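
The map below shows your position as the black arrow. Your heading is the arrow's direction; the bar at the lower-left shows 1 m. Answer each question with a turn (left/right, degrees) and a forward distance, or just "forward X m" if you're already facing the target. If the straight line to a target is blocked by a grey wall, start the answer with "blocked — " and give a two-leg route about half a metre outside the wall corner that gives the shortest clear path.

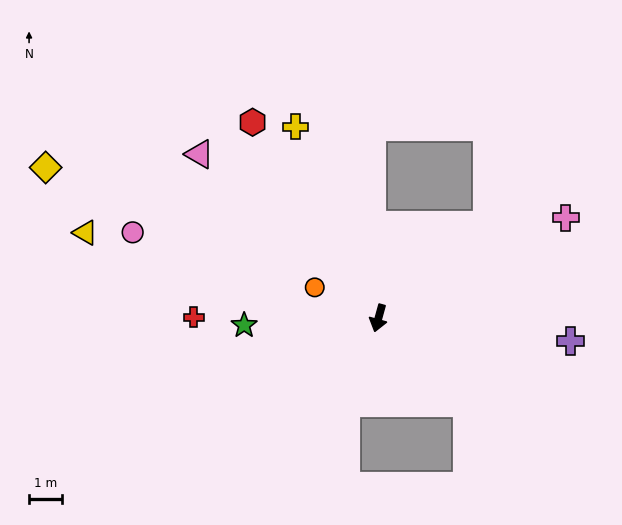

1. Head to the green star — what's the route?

turn right 72°, forward 4.1 m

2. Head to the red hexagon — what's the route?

turn right 132°, forward 7.2 m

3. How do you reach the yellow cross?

turn right 141°, forward 6.4 m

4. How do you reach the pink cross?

turn left 134°, forward 6.5 m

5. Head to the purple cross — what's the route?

turn left 99°, forward 5.9 m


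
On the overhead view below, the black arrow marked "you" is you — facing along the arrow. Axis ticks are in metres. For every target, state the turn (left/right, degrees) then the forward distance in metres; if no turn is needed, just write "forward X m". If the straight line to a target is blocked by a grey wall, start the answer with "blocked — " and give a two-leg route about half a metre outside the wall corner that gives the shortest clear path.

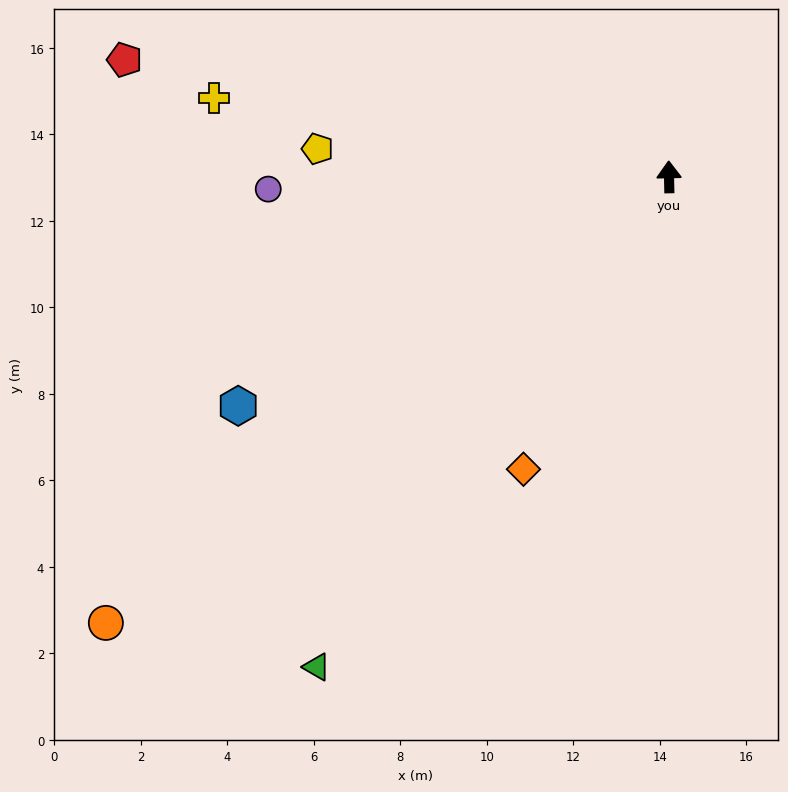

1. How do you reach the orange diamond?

turn left 152°, forward 7.6 m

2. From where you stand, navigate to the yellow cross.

turn left 79°, forward 10.7 m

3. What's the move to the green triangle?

turn left 143°, forward 14.0 m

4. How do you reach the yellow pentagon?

turn left 84°, forward 8.2 m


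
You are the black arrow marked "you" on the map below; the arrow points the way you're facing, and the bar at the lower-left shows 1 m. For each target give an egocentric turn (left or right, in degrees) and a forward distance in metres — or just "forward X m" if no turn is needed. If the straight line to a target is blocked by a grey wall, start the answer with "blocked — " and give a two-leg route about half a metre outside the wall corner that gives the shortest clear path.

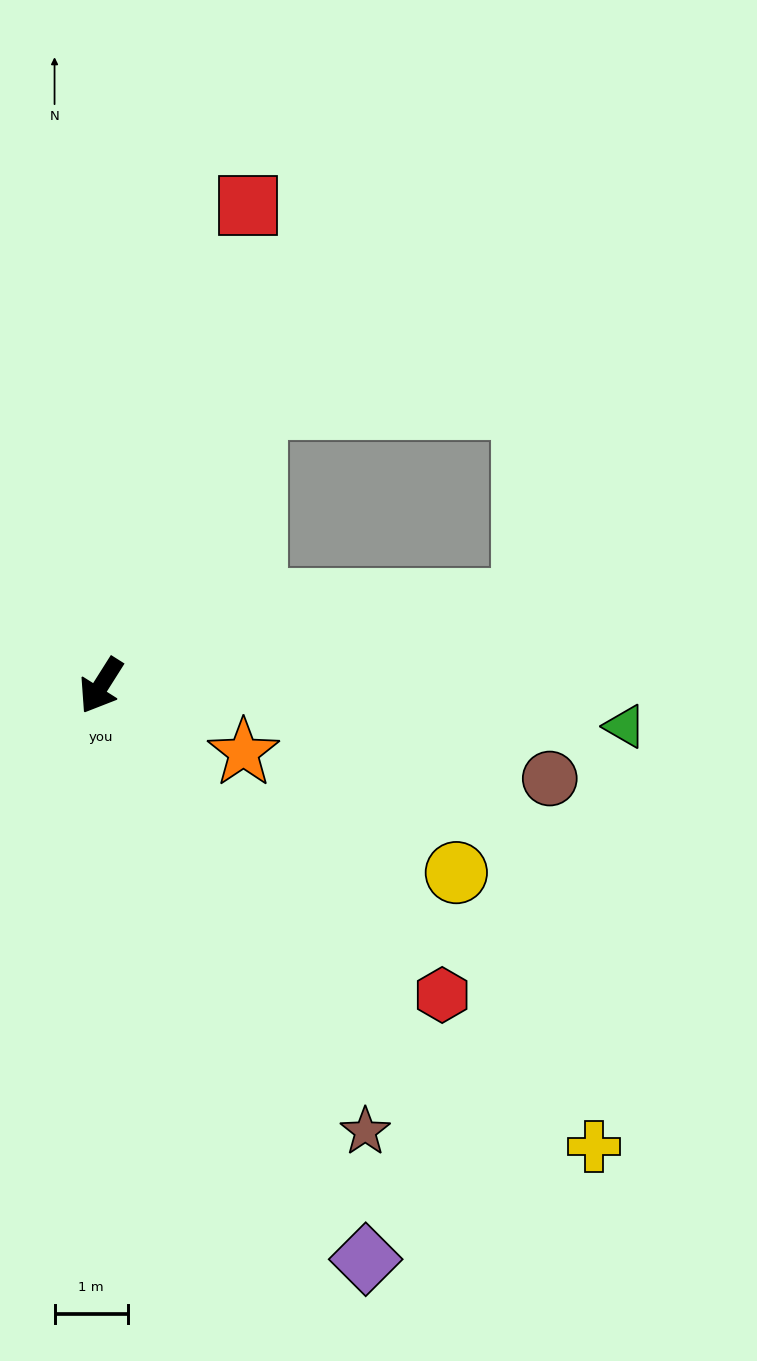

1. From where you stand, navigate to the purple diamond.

turn left 57°, forward 8.6 m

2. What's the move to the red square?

turn right 165°, forward 6.9 m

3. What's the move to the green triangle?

turn left 118°, forward 7.2 m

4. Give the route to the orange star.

turn left 97°, forward 2.1 m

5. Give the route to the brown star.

turn left 63°, forward 7.1 m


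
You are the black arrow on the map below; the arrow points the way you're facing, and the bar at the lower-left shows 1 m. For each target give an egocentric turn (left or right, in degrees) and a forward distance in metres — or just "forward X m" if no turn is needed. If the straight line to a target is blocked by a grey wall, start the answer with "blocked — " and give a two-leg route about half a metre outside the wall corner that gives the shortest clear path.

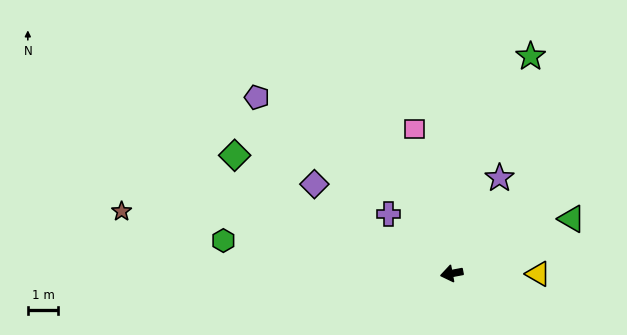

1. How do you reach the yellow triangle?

turn left 169°, forward 2.8 m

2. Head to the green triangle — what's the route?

turn right 166°, forward 4.3 m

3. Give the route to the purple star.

turn right 127°, forward 3.5 m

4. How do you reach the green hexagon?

turn right 19°, forward 7.5 m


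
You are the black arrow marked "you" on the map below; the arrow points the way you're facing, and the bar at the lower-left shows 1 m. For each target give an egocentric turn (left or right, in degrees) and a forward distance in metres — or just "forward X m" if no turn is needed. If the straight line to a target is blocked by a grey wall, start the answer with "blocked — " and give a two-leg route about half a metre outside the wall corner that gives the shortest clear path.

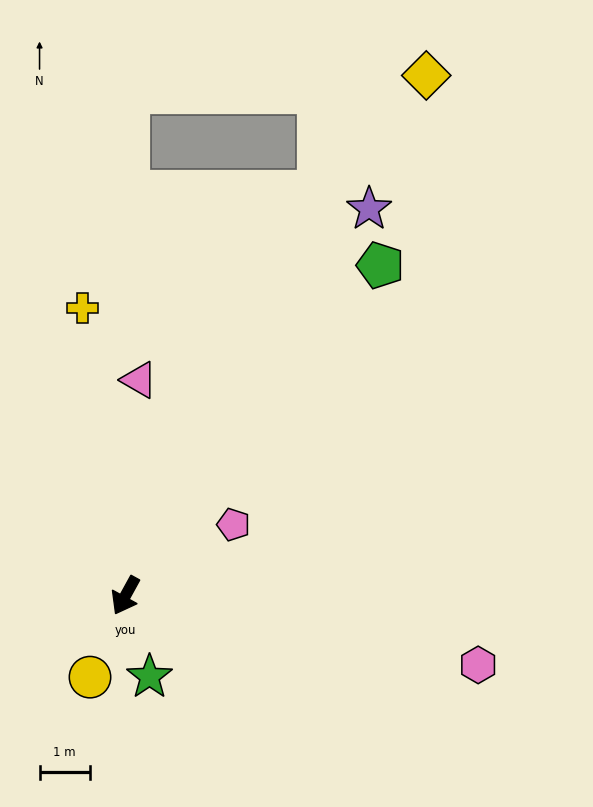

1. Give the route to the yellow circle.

turn left 5°, forward 1.8 m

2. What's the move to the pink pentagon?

turn left 152°, forward 2.6 m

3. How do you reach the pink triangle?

turn right 155°, forward 4.3 m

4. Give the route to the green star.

turn left 45°, forward 1.7 m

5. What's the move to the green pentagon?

turn left 171°, forward 8.3 m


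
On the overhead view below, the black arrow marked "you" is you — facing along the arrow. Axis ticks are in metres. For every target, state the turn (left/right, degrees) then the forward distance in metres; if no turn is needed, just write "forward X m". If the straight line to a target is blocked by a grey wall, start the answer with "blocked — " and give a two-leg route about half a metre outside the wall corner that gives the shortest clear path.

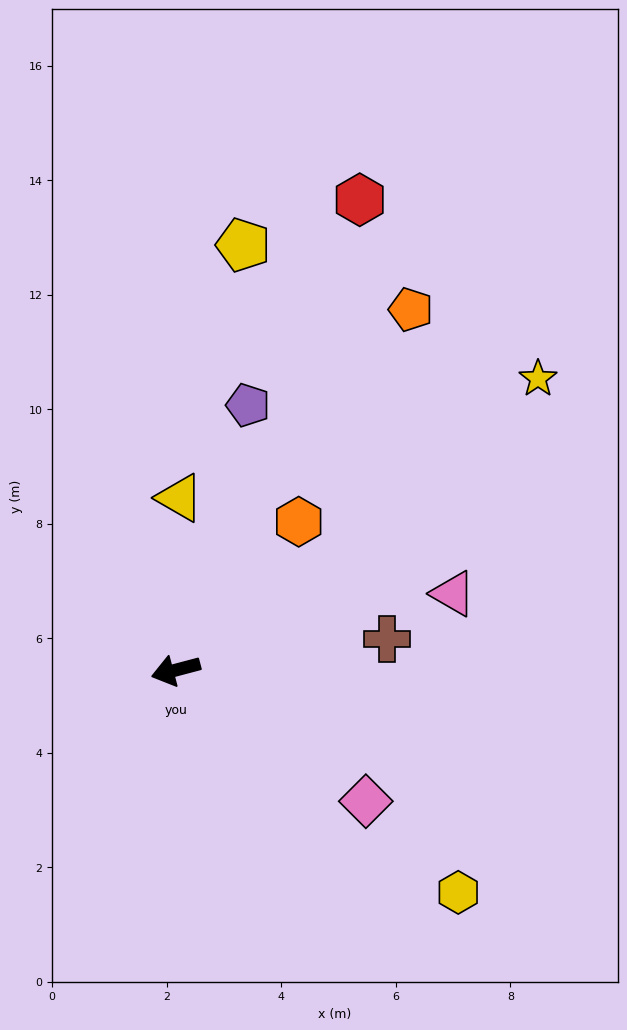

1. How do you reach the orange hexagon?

turn right 144°, forward 3.4 m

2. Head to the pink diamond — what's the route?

turn left 131°, forward 4.0 m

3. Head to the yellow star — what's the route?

turn right 156°, forward 8.1 m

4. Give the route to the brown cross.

turn left 174°, forward 3.7 m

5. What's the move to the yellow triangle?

turn right 106°, forward 3.0 m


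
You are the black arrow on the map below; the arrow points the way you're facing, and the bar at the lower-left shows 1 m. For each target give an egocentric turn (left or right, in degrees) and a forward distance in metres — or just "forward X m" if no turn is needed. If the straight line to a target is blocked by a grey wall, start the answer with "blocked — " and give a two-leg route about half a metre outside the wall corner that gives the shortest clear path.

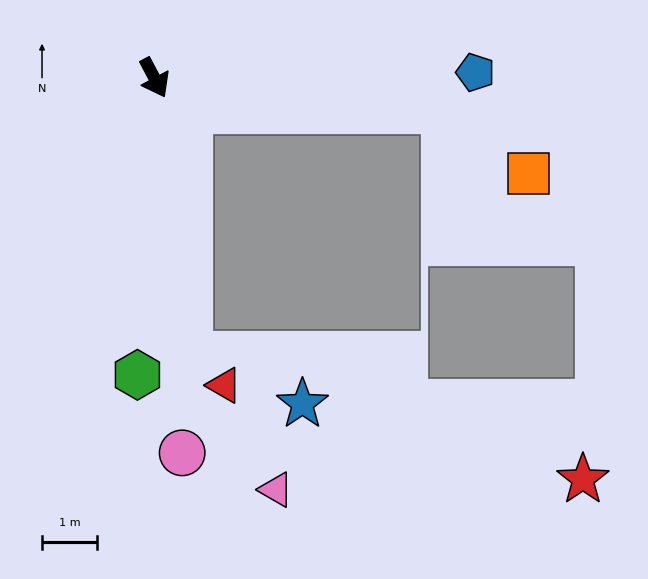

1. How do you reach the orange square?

blocked — turn left 56°, forward 5.3 m, then turn right 31°, forward 1.9 m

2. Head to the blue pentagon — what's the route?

turn left 63°, forward 5.8 m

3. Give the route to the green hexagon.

turn right 31°, forward 5.4 m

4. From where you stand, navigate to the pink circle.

turn right 24°, forward 6.8 m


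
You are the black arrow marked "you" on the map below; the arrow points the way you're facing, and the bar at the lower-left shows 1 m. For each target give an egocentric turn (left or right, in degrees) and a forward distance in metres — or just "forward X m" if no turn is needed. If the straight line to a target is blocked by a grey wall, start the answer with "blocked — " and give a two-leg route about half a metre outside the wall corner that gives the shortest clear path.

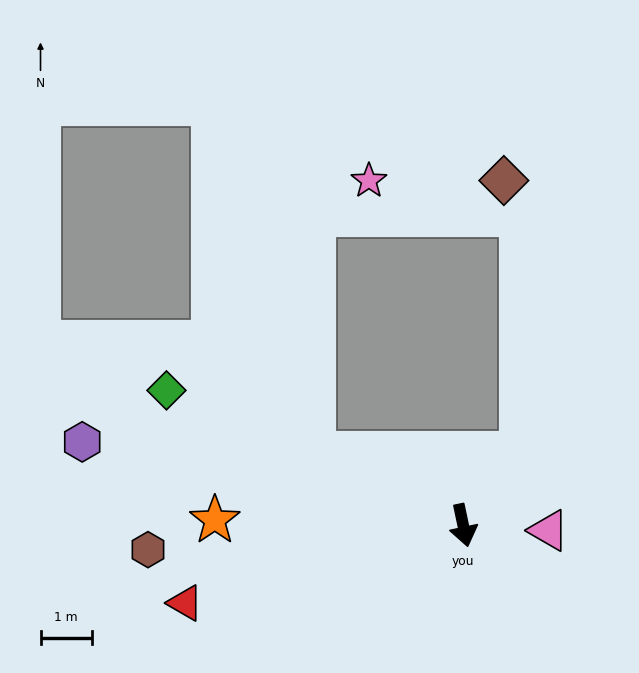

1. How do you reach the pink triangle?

turn left 75°, forward 1.7 m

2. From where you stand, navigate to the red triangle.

turn right 86°, forward 5.6 m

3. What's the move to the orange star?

turn right 103°, forward 4.8 m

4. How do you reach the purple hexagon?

turn right 114°, forward 7.6 m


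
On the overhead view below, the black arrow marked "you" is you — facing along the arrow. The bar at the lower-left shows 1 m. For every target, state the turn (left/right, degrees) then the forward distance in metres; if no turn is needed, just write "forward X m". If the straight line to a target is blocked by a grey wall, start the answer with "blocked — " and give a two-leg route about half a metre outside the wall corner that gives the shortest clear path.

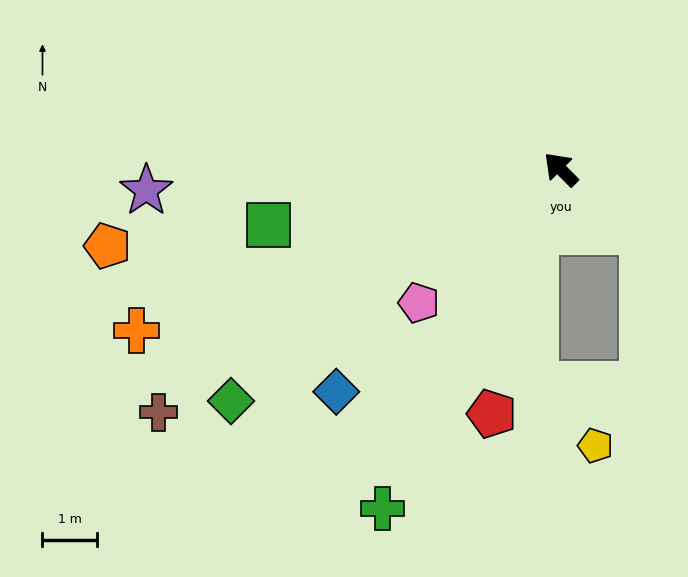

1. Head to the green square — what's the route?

turn left 56°, forward 5.5 m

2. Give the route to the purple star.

turn left 48°, forward 7.6 m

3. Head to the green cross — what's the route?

turn left 108°, forward 7.1 m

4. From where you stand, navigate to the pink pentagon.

turn left 89°, forward 3.6 m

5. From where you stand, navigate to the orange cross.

turn left 66°, forward 8.4 m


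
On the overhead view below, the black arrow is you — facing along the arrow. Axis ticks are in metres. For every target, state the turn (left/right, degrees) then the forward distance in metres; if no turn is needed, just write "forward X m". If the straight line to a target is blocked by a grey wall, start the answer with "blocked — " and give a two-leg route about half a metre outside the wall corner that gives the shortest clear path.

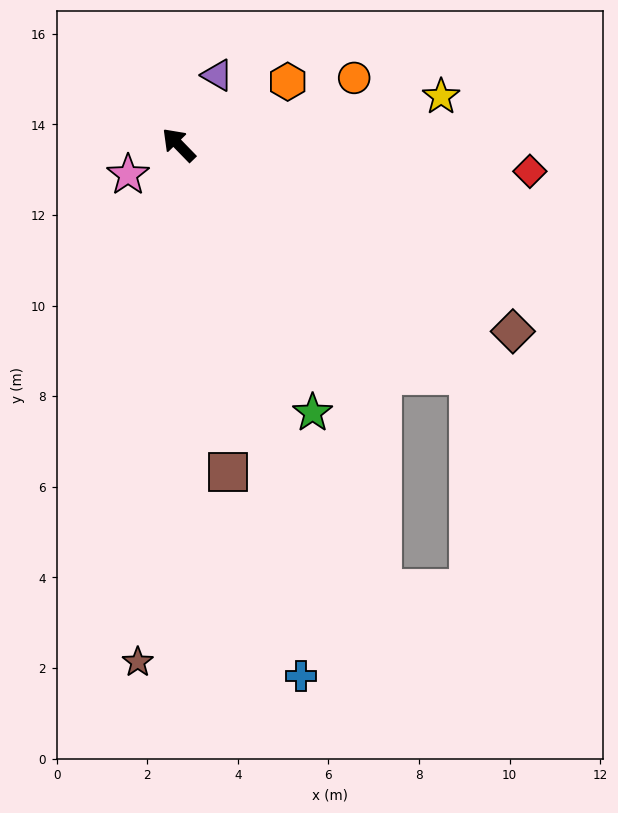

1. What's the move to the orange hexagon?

turn right 104°, forward 2.8 m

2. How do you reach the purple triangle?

turn right 73°, forward 1.8 m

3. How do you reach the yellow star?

turn right 124°, forward 5.9 m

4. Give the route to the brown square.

turn left 144°, forward 7.3 m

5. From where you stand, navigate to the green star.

turn left 162°, forward 6.6 m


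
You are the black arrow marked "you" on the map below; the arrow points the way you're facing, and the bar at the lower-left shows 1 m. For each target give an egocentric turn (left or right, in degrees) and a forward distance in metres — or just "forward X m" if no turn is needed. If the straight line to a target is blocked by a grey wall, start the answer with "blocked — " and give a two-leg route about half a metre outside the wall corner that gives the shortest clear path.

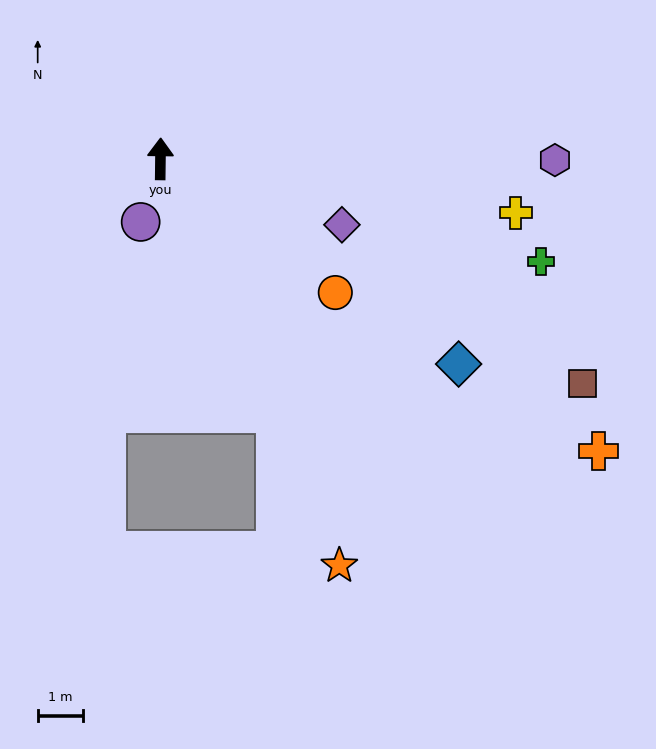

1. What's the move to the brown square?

turn right 117°, forward 10.4 m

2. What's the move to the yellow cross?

turn right 98°, forward 7.8 m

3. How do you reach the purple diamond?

turn right 109°, forward 4.2 m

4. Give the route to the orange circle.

turn right 127°, forward 4.8 m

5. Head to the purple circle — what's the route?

turn left 163°, forward 1.4 m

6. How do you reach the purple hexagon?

turn right 89°, forward 8.6 m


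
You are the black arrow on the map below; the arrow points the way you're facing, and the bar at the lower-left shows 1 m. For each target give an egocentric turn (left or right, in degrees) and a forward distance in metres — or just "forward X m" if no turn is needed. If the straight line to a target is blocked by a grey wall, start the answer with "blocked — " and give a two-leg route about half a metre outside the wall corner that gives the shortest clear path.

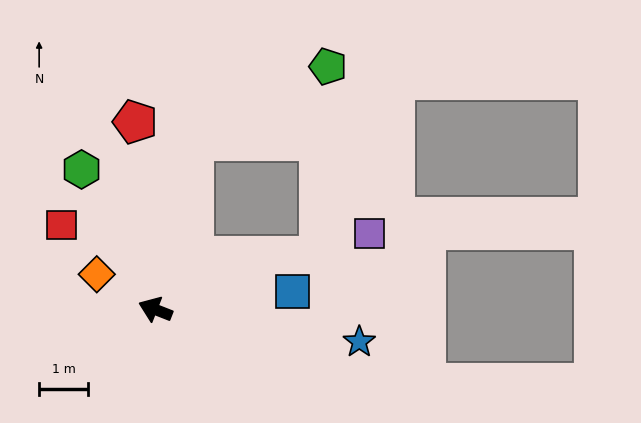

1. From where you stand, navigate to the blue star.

turn right 168°, forward 4.2 m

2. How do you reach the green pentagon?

blocked — turn right 81°, forward 3.6 m, then turn right 49°, forward 3.1 m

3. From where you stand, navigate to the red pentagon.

turn right 62°, forward 3.9 m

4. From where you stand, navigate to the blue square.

turn right 151°, forward 2.8 m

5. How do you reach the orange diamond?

turn right 10°, forward 1.4 m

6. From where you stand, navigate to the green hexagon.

turn right 41°, forward 3.2 m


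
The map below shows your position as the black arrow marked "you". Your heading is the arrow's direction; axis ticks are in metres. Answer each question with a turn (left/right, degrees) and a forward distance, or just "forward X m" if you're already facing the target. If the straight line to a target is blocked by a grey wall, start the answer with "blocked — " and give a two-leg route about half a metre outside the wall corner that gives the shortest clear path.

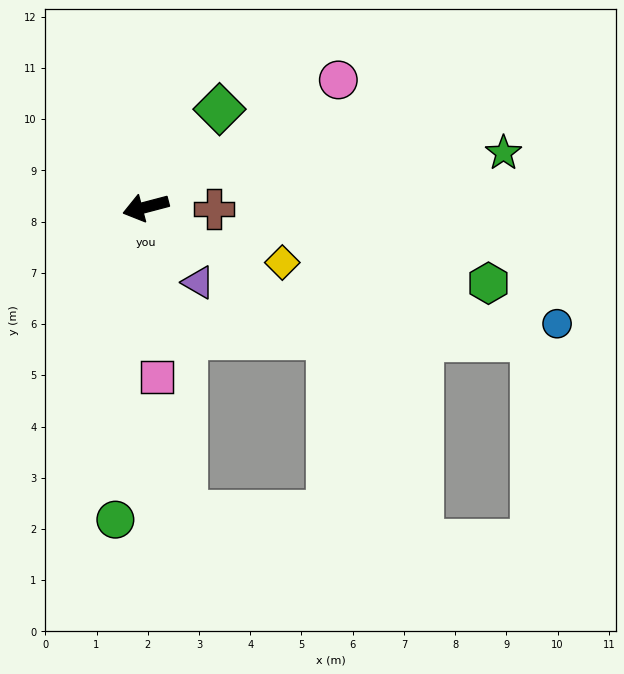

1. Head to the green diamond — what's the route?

turn right 142°, forward 2.4 m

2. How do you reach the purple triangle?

turn left 110°, forward 1.8 m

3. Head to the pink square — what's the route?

turn left 79°, forward 3.3 m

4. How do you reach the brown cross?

turn left 164°, forward 1.3 m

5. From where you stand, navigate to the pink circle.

turn right 161°, forward 4.5 m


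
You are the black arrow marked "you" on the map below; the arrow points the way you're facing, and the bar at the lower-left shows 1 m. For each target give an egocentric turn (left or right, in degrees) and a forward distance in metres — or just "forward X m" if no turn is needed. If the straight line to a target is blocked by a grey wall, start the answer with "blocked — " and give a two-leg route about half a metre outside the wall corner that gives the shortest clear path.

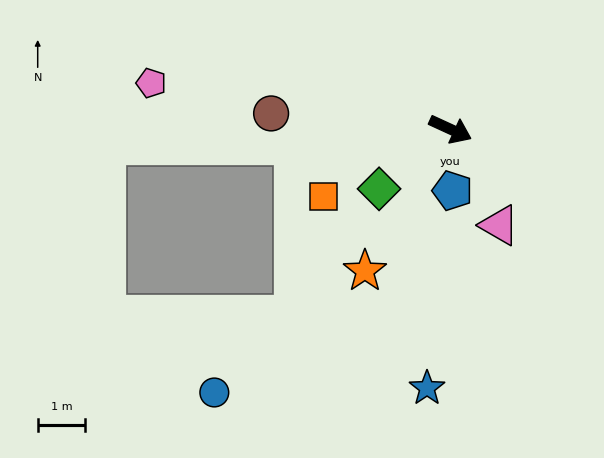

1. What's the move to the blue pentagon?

turn right 63°, forward 1.3 m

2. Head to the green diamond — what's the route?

turn right 115°, forward 1.9 m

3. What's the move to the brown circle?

turn right 160°, forward 3.8 m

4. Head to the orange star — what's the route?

turn right 96°, forward 3.5 m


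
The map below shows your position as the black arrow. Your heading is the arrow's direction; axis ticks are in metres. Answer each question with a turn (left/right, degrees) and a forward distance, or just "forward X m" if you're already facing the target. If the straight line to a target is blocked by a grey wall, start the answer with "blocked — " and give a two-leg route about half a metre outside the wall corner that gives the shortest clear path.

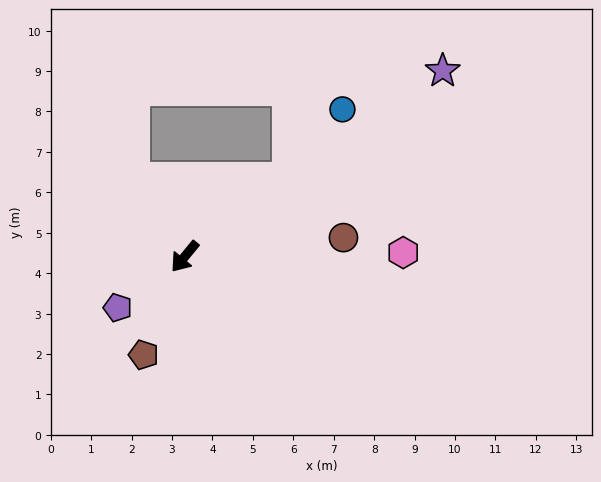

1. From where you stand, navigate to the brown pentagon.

turn left 17°, forward 2.6 m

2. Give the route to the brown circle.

turn left 136°, forward 4.0 m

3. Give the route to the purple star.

turn left 165°, forward 7.9 m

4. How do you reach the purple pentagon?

turn right 13°, forward 2.1 m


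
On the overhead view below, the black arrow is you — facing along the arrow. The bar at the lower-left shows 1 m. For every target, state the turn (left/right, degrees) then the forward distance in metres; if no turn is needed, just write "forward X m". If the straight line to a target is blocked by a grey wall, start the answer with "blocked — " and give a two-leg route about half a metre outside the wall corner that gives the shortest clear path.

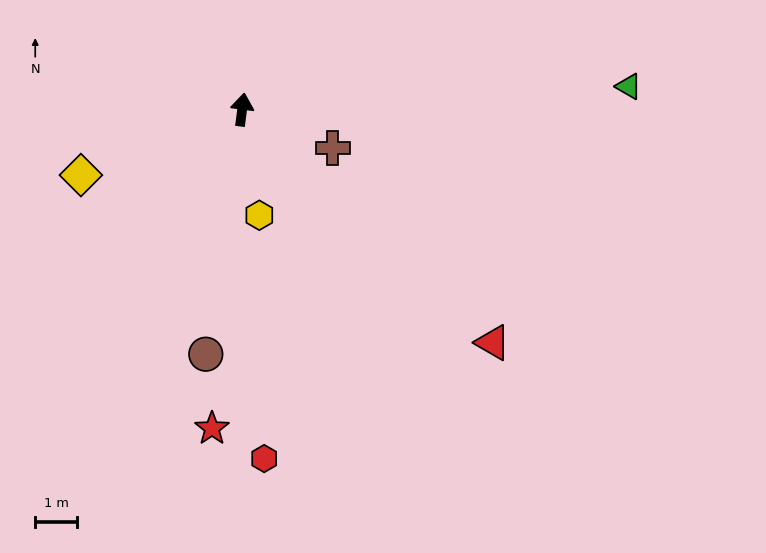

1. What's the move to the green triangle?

turn right 79°, forward 9.3 m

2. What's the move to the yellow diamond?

turn left 120°, forward 4.2 m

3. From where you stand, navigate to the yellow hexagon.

turn right 163°, forward 2.6 m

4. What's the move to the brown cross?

turn right 106°, forward 2.4 m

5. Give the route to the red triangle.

turn right 126°, forward 8.2 m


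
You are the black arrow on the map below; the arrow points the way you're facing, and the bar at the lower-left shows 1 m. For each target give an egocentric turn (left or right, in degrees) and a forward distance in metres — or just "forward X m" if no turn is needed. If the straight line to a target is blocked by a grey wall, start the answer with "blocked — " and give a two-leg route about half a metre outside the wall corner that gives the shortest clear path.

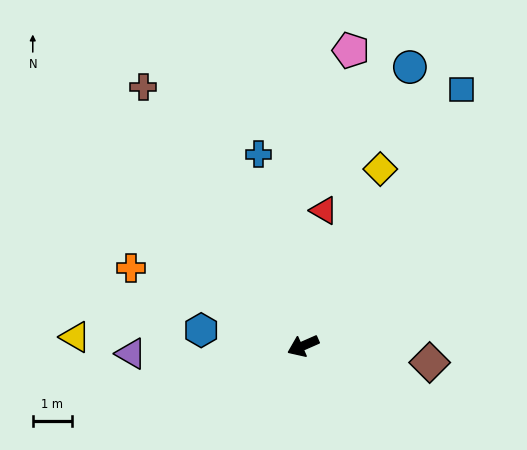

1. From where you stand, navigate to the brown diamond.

turn left 149°, forward 3.3 m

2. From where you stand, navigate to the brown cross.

turn right 82°, forward 7.8 m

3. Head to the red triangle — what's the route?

turn right 122°, forward 3.5 m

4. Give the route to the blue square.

turn right 145°, forward 7.7 m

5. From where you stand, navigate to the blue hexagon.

turn right 33°, forward 2.6 m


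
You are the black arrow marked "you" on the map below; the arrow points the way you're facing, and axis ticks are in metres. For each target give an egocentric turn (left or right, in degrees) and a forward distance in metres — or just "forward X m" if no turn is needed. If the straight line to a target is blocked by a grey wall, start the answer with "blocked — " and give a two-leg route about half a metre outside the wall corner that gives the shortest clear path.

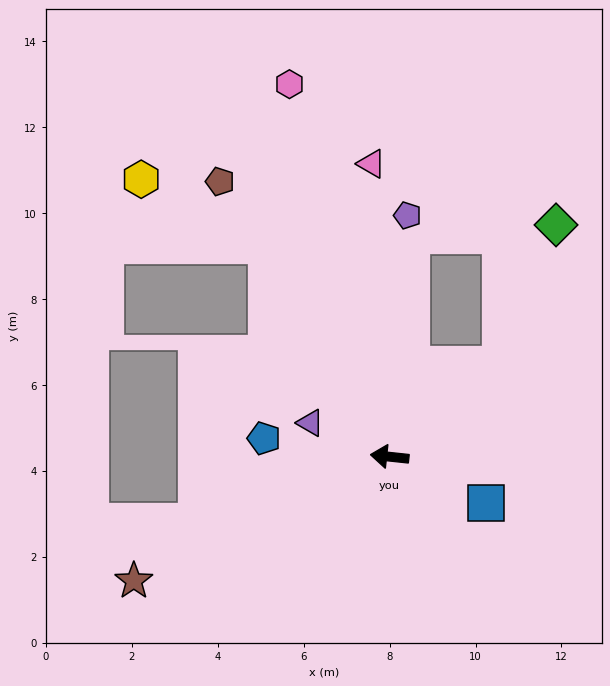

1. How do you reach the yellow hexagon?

blocked — turn right 54°, forward 5.7 m, then turn left 32°, forward 3.3 m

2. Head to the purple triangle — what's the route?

turn right 17°, forward 2.0 m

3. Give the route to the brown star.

turn left 32°, forward 6.6 m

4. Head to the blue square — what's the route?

turn left 160°, forward 2.5 m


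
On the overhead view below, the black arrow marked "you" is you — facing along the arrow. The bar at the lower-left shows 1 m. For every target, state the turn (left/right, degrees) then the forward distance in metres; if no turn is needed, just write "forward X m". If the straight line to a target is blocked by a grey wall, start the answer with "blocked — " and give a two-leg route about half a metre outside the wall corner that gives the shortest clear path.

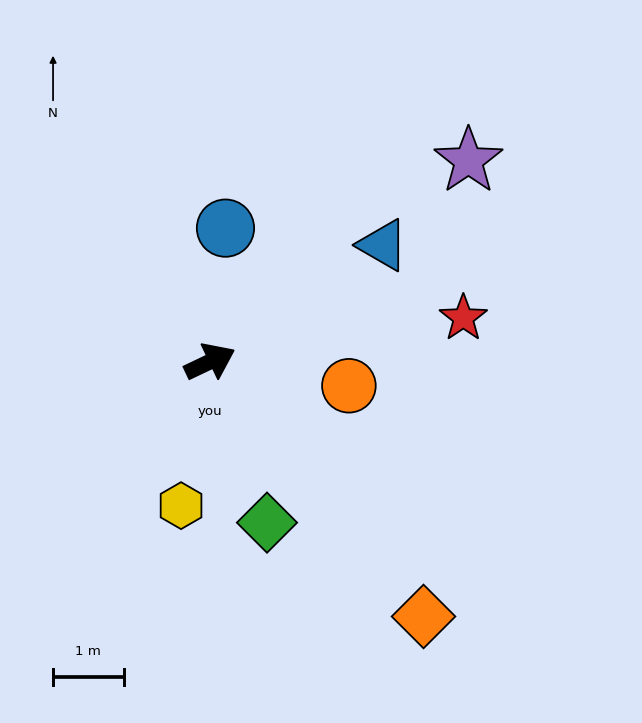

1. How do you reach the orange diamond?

turn right 75°, forward 4.7 m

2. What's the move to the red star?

turn right 16°, forward 3.6 m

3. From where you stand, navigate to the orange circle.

turn right 35°, forward 2.0 m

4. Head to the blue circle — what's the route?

turn left 58°, forward 1.9 m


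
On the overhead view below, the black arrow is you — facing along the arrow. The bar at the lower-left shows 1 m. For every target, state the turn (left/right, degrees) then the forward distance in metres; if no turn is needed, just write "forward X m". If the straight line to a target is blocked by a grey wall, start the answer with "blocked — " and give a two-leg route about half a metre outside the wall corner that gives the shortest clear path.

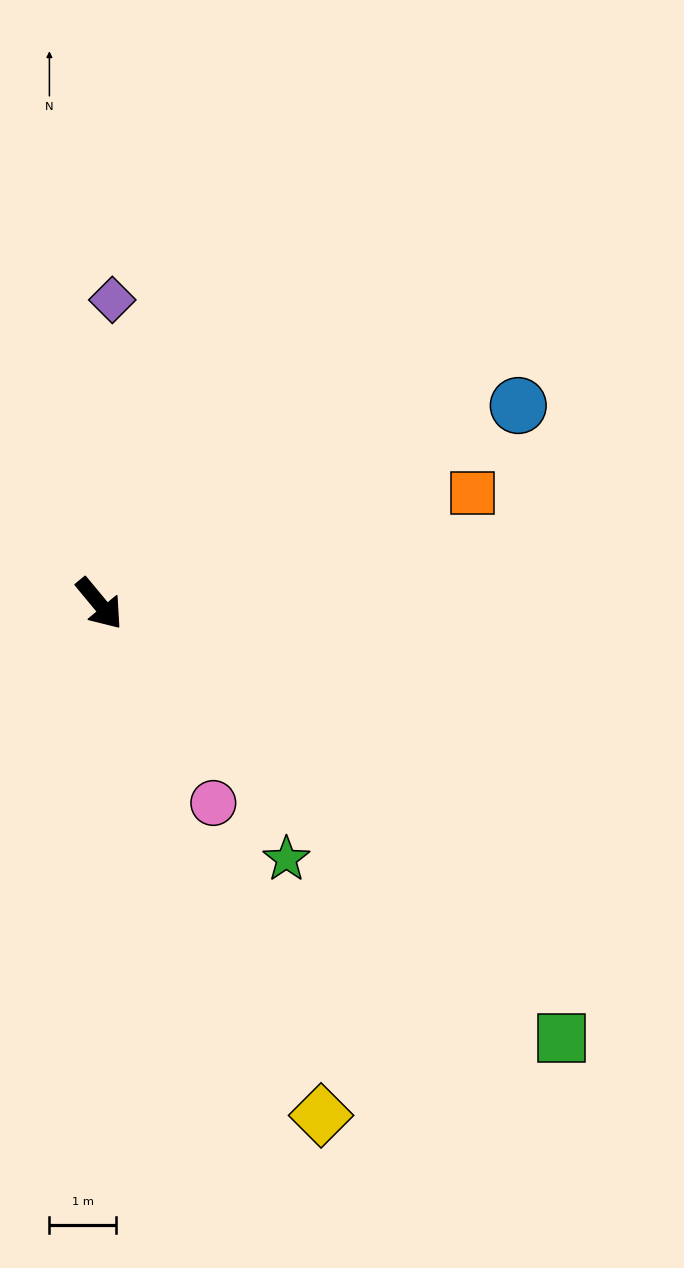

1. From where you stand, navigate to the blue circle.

turn left 76°, forward 6.9 m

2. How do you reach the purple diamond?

turn left 138°, forward 4.5 m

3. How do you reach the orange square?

turn left 67°, forward 5.8 m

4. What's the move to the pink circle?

turn right 10°, forward 3.4 m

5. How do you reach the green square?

turn left 7°, forward 9.5 m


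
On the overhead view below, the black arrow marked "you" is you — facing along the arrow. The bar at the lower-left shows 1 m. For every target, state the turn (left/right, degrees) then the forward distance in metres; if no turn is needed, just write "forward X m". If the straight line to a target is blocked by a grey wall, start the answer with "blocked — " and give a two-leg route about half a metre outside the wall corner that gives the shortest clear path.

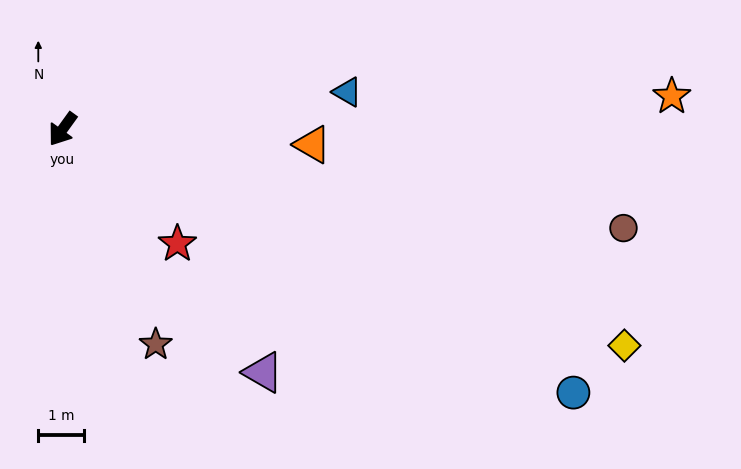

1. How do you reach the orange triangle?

turn left 122°, forward 5.5 m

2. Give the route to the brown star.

turn left 59°, forward 5.1 m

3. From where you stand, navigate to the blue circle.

turn left 99°, forward 12.6 m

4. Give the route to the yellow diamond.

turn left 105°, forward 13.2 m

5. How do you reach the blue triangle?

turn left 133°, forward 6.3 m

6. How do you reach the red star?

turn left 81°, forward 3.6 m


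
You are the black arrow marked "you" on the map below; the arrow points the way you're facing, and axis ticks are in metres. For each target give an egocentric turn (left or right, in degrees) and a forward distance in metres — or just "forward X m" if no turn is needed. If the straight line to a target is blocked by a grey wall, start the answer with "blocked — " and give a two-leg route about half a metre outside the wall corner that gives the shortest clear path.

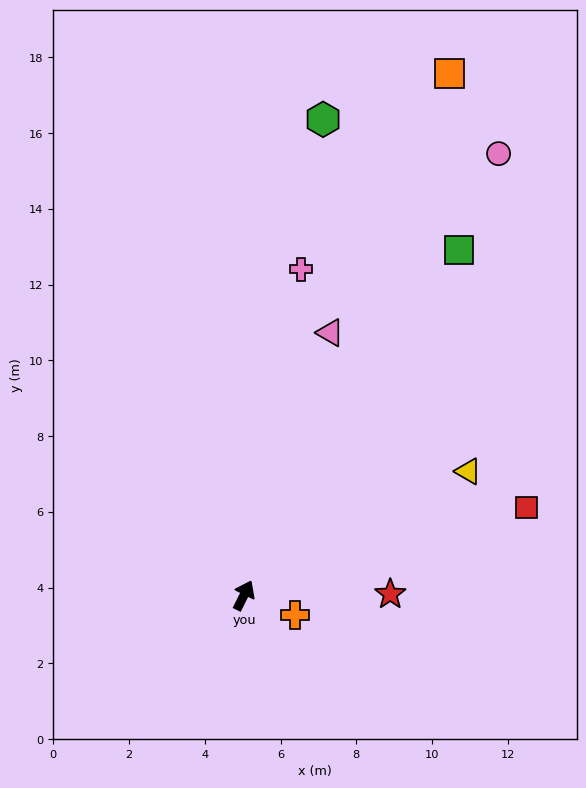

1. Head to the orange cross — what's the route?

turn right 85°, forward 1.4 m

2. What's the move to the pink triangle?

turn left 8°, forward 7.3 m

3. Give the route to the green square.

turn right 5°, forward 10.7 m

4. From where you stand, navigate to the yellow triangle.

turn right 35°, forward 6.8 m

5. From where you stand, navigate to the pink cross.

turn left 17°, forward 8.7 m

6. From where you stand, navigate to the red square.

turn right 46°, forward 7.8 m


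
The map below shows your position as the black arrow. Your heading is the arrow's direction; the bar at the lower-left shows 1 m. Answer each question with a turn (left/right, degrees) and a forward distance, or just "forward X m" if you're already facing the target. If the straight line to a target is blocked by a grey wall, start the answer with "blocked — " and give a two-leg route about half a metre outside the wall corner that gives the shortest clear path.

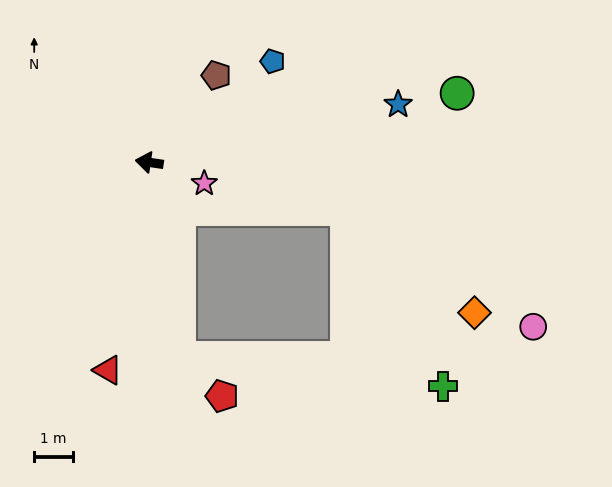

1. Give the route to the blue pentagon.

turn right 132°, forward 4.1 m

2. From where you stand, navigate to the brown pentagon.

turn right 119°, forward 2.8 m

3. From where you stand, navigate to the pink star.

turn left 167°, forward 1.5 m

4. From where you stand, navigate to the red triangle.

turn left 87°, forward 5.5 m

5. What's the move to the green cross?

blocked — turn left 107°, forward 5.1 m, then turn left 75°, forward 6.8 m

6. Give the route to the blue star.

turn right 159°, forward 6.6 m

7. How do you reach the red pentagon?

blocked — turn left 107°, forward 5.1 m, then turn left 39°, forward 1.5 m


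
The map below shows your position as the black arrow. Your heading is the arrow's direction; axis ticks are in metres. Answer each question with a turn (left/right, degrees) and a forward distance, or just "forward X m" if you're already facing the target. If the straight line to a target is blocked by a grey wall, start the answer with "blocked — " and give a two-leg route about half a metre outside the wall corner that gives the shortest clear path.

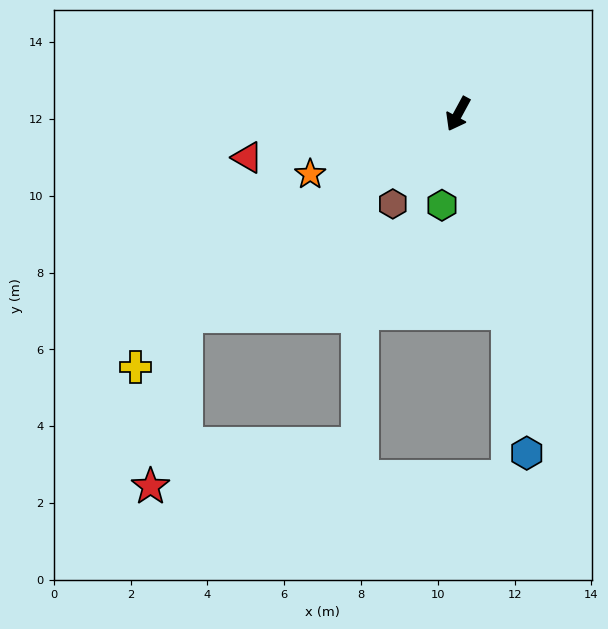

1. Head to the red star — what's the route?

blocked — turn right 25°, forward 8.8 m, then turn left 42°, forward 4.5 m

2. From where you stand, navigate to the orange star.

turn right 39°, forward 4.2 m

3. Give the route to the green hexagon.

turn left 18°, forward 2.4 m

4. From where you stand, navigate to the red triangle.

turn right 50°, forward 5.6 m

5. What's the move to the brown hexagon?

turn right 7°, forward 2.9 m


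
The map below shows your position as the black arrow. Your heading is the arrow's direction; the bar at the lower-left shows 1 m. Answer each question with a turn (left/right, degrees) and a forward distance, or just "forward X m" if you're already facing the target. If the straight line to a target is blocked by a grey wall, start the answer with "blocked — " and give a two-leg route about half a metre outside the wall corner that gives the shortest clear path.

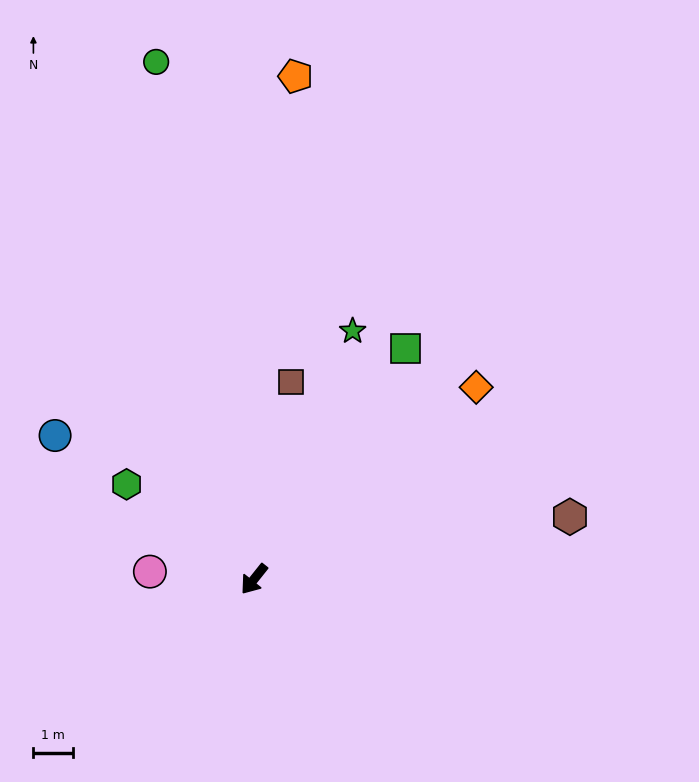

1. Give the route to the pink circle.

turn right 56°, forward 2.7 m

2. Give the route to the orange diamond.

turn left 169°, forward 7.5 m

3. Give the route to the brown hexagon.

turn left 140°, forward 8.2 m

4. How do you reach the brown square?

turn right 152°, forward 5.1 m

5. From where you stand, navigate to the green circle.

turn right 131°, forward 13.4 m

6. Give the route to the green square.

turn right 175°, forward 7.0 m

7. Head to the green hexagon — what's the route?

turn right 88°, forward 4.1 m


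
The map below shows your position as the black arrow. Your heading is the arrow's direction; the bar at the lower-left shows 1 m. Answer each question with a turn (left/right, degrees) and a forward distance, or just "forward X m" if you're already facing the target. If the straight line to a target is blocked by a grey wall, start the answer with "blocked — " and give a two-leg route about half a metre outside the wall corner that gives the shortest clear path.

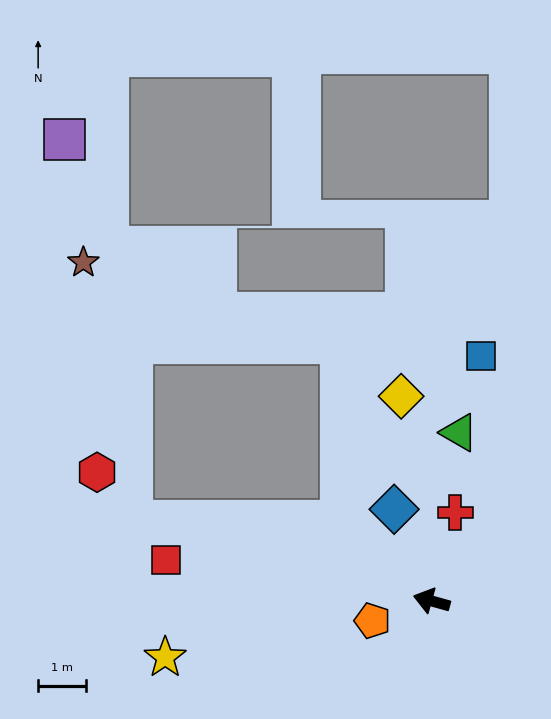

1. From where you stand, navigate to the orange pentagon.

turn left 34°, forward 1.3 m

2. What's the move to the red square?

turn left 7°, forward 5.6 m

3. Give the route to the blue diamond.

turn right 52°, forward 2.1 m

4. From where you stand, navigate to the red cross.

turn right 89°, forward 1.9 m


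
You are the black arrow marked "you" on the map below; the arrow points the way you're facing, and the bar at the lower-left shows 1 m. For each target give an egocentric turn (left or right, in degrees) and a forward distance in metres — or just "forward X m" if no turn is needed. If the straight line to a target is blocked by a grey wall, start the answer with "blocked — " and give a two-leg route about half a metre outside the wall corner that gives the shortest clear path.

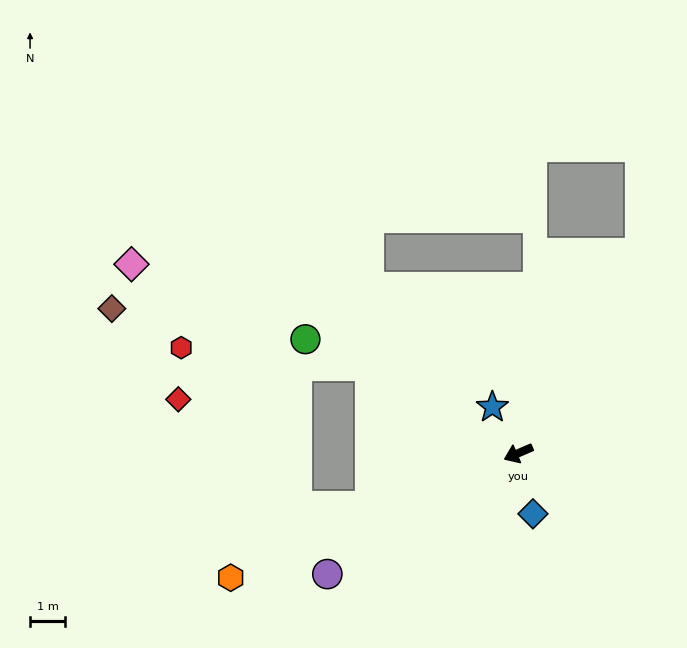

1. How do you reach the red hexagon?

blocked — turn right 54°, forward 4.9 m, then turn left 25°, forward 5.4 m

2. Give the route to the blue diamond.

turn left 80°, forward 1.8 m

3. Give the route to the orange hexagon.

forward 9.0 m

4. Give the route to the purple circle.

turn left 9°, forward 6.5 m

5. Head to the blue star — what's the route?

turn right 84°, forward 1.5 m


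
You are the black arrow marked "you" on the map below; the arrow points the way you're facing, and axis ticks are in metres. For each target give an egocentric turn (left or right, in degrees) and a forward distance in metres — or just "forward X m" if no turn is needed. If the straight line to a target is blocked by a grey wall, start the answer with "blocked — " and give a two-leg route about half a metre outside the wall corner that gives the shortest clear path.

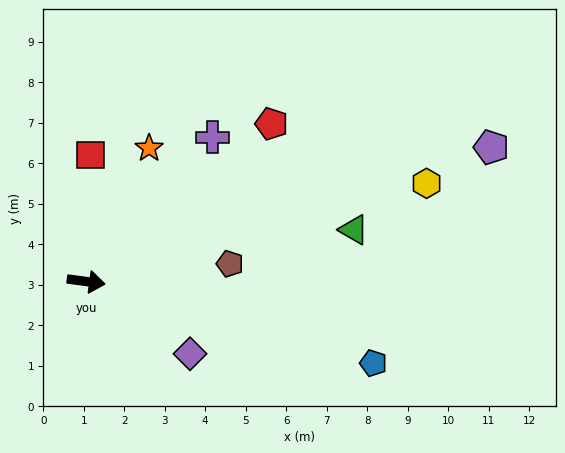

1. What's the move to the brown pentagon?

turn left 15°, forward 3.6 m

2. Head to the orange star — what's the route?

turn left 72°, forward 3.6 m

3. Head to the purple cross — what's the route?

turn left 56°, forward 4.7 m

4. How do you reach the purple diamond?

turn right 27°, forward 3.1 m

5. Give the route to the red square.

turn left 96°, forward 3.1 m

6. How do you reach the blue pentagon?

turn right 8°, forward 7.4 m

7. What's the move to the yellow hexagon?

turn left 24°, forward 8.7 m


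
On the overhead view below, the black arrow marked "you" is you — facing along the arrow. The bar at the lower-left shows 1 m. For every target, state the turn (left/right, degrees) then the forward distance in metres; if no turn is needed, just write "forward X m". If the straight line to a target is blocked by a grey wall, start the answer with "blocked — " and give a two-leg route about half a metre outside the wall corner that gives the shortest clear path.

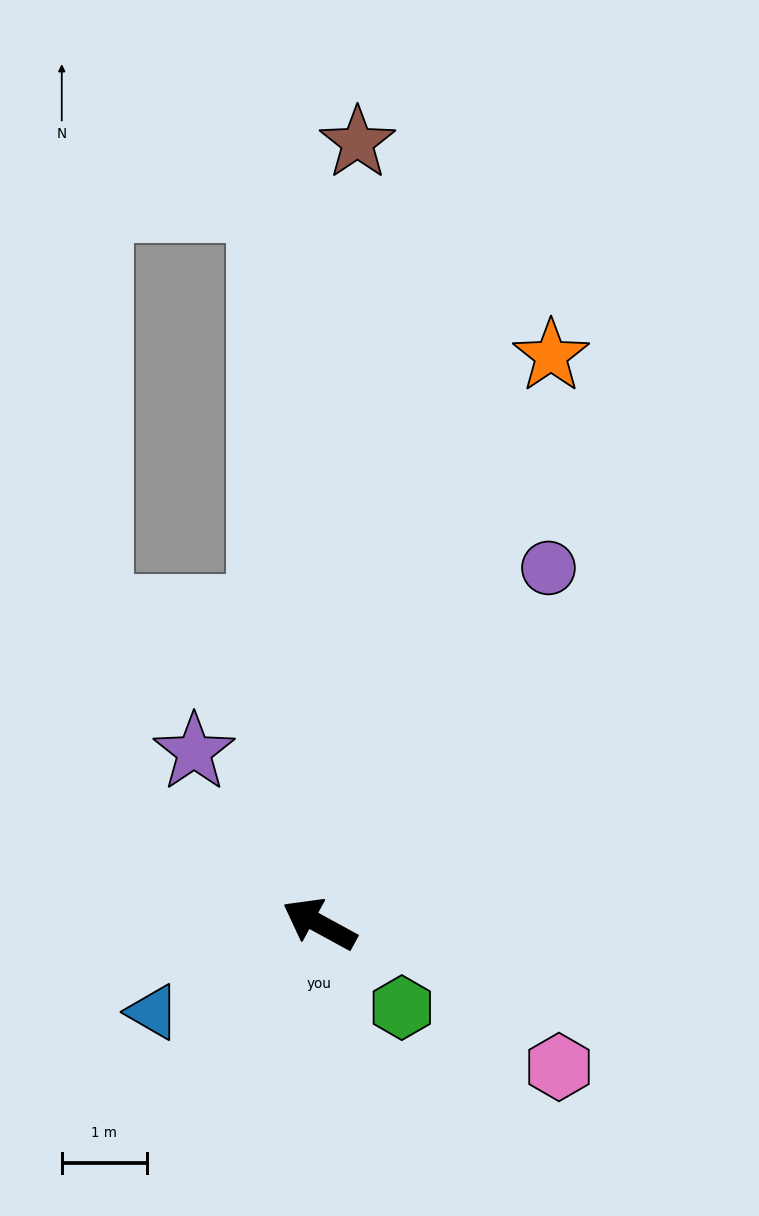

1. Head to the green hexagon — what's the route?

turn left 163°, forward 1.4 m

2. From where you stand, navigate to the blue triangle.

turn left 57°, forward 2.2 m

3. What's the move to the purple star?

turn right 25°, forward 2.5 m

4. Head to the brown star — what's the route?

turn right 64°, forward 9.2 m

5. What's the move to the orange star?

turn right 84°, forward 7.2 m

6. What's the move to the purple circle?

turn right 94°, forward 5.0 m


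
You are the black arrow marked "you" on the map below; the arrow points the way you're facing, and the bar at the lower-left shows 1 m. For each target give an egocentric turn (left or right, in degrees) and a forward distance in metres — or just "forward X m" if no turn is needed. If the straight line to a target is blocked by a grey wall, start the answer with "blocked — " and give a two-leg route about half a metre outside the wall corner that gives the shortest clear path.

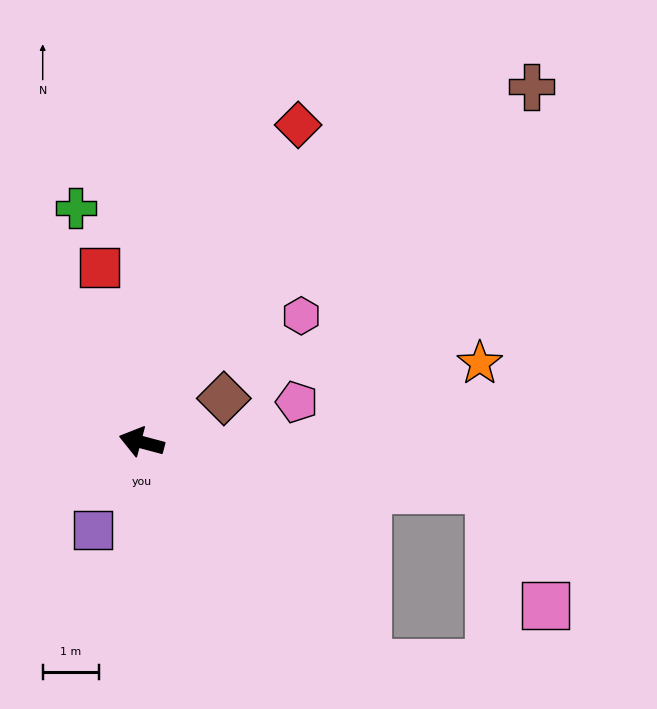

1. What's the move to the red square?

turn right 61°, forward 3.2 m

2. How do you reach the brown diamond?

turn right 137°, forward 1.7 m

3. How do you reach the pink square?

blocked — turn right 173°, forward 6.2 m, then turn right 56°, forward 2.3 m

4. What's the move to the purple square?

turn left 76°, forward 1.8 m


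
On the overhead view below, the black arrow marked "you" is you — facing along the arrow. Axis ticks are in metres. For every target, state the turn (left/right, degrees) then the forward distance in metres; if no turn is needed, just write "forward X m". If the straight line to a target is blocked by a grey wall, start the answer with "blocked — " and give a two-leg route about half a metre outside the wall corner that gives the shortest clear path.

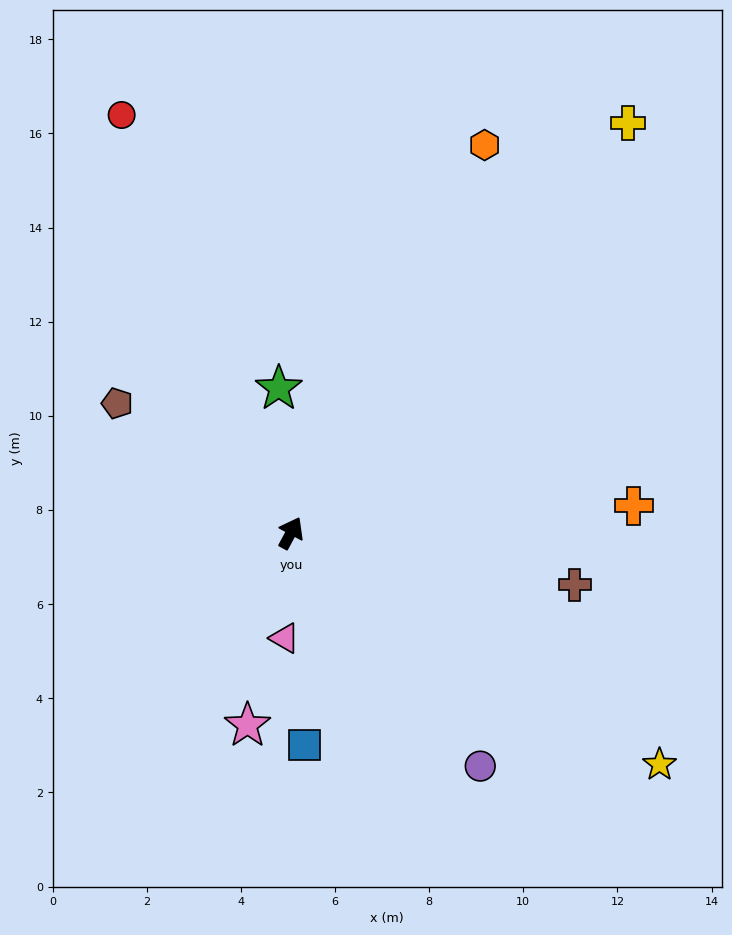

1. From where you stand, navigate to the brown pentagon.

turn left 82°, forward 4.6 m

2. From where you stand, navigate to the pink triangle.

turn right 155°, forward 2.2 m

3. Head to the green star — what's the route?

turn left 33°, forward 3.1 m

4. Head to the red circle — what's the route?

turn left 50°, forward 9.6 m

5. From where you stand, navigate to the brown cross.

turn right 72°, forward 6.1 m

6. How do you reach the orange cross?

turn right 57°, forward 7.3 m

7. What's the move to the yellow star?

turn right 94°, forward 9.2 m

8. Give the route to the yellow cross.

turn right 11°, forward 11.3 m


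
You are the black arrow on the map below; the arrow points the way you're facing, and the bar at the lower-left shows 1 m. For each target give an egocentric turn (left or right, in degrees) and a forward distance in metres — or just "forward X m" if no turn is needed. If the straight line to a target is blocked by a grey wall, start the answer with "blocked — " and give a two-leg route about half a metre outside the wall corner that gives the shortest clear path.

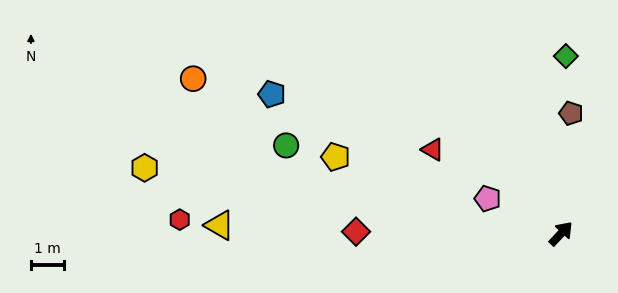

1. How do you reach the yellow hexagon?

turn left 124°, forward 12.7 m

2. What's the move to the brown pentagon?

turn left 38°, forward 3.6 m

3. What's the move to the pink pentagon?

turn left 107°, forward 2.5 m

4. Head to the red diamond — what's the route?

turn left 132°, forward 6.2 m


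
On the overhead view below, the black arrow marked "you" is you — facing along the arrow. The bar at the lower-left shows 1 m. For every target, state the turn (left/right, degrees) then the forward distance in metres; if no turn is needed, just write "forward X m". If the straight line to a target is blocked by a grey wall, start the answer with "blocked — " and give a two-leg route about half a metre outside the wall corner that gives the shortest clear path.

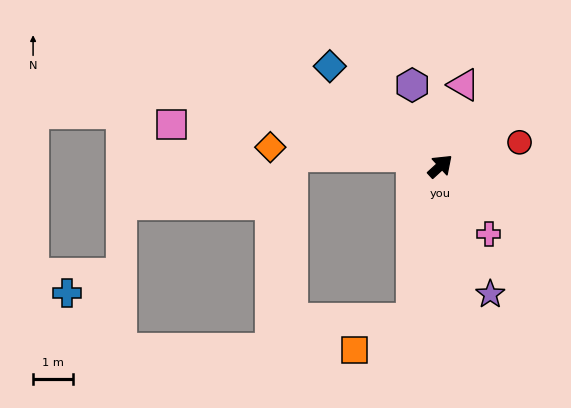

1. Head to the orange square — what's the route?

blocked — turn right 143°, forward 3.9 m, then turn right 52°, forward 1.6 m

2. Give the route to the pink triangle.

turn left 32°, forward 2.1 m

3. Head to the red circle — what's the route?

turn right 26°, forward 2.1 m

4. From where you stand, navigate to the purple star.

turn right 111°, forward 3.4 m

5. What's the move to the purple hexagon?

turn left 67°, forward 2.2 m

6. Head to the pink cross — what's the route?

turn right 97°, forward 2.1 m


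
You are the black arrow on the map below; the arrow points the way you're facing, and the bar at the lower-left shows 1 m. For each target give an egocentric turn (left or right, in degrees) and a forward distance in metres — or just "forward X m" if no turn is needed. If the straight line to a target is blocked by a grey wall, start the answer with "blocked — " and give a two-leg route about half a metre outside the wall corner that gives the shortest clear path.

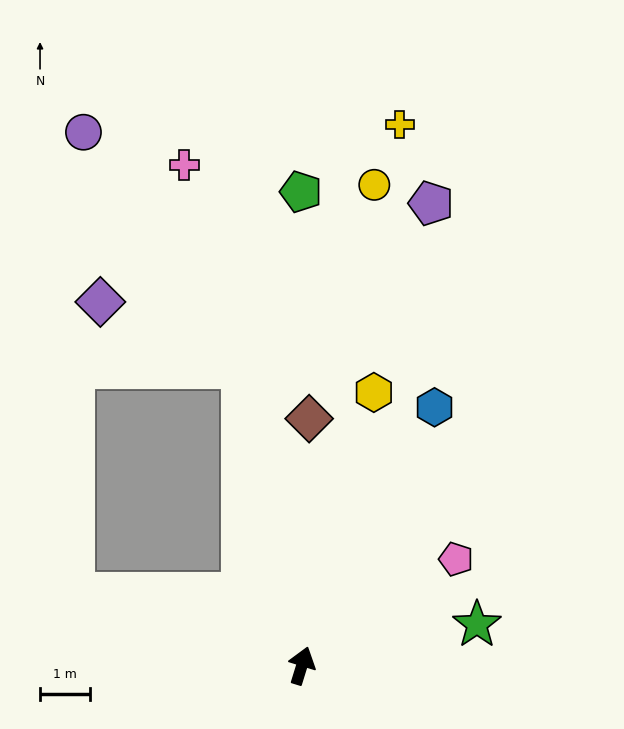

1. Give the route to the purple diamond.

blocked — turn left 28°, forward 6.0 m, then turn left 54°, forward 3.1 m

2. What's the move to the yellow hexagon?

turn left 2°, forward 5.6 m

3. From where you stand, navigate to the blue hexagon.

turn right 10°, forward 5.8 m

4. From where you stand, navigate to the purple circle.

blocked — turn left 28°, forward 6.0 m, then turn left 23°, forward 5.7 m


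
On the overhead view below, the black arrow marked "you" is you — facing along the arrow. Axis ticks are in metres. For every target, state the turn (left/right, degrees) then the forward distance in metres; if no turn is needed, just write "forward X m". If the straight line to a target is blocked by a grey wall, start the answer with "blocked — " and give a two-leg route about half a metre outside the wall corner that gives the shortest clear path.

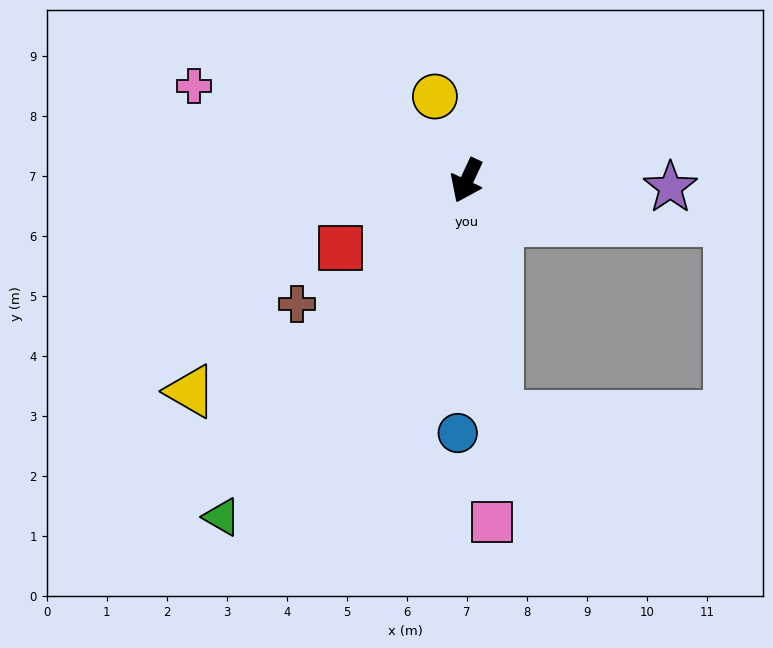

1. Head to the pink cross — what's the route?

turn right 84°, forward 4.8 m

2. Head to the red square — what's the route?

turn right 37°, forward 2.4 m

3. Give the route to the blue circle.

turn left 23°, forward 4.2 m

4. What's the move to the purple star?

turn left 113°, forward 3.4 m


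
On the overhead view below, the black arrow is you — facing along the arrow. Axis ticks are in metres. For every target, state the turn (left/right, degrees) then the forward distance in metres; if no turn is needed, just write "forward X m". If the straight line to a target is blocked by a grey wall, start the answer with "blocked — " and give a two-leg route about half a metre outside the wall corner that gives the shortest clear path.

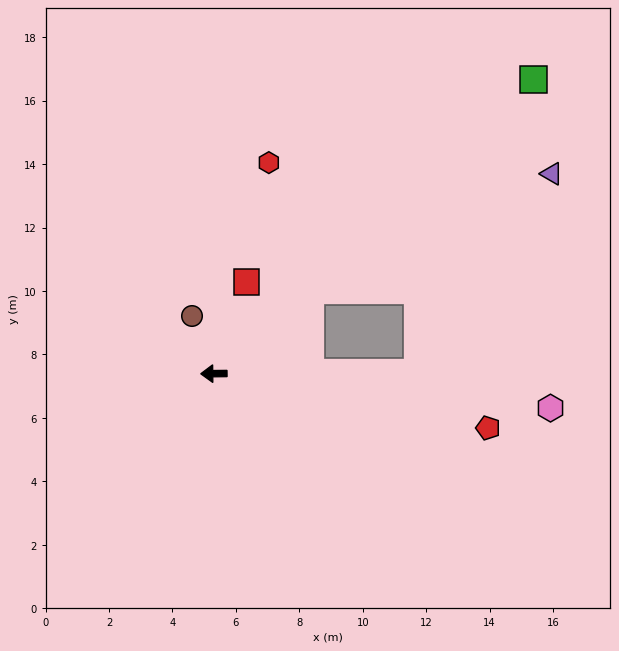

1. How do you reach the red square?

turn right 110°, forward 3.1 m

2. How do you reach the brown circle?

turn right 70°, forward 1.9 m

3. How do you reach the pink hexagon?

turn left 174°, forward 10.7 m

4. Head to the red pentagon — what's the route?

turn left 168°, forward 8.8 m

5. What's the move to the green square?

turn right 138°, forward 13.7 m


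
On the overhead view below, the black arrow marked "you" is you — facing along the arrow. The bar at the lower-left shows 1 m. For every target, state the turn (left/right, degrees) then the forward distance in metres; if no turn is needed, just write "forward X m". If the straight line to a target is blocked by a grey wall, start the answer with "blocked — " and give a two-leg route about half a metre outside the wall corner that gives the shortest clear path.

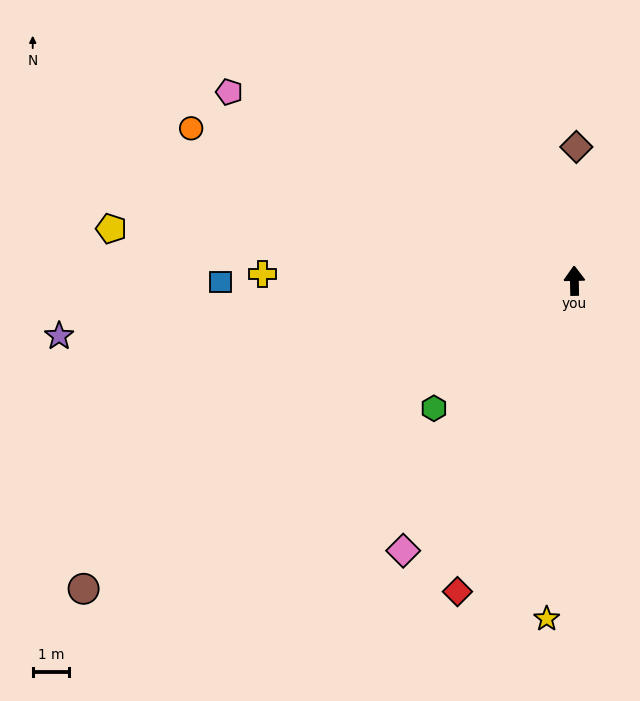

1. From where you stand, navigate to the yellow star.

turn left 174°, forward 9.3 m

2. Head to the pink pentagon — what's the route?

turn left 60°, forward 10.8 m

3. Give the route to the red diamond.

turn left 158°, forward 9.1 m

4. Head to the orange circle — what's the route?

turn left 67°, forward 11.4 m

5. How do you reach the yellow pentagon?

turn left 82°, forward 12.8 m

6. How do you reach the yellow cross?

turn left 88°, forward 8.6 m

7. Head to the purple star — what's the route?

turn left 95°, forward 14.3 m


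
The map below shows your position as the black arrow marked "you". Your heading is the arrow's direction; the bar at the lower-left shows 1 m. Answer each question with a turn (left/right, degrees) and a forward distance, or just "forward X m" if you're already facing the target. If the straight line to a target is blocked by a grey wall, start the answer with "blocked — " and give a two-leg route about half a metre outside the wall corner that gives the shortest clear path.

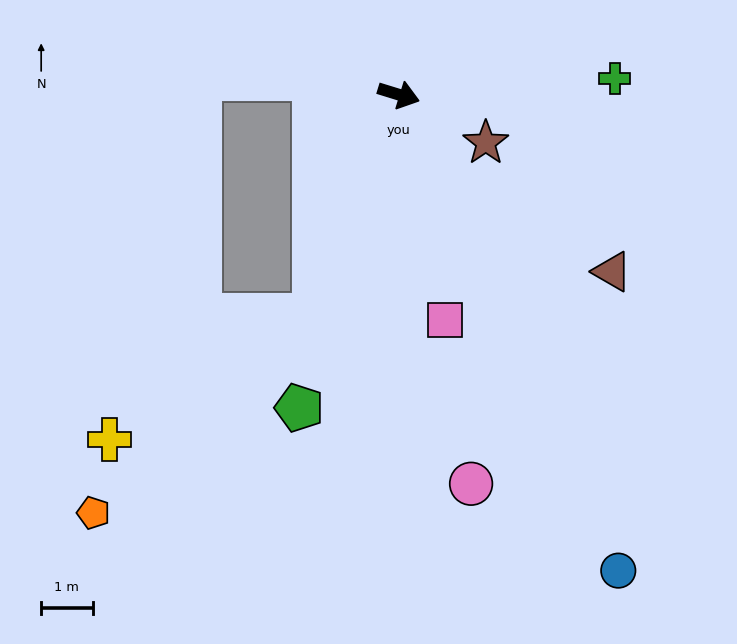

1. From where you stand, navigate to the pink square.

turn right 61°, forward 4.5 m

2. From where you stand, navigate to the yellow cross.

blocked — turn right 94°, forward 4.6 m, then turn right 38°, forward 4.7 m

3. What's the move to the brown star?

turn right 12°, forward 1.9 m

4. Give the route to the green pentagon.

turn right 91°, forward 6.4 m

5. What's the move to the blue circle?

turn right 48°, forward 10.2 m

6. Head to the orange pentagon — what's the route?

blocked — turn right 94°, forward 4.6 m, then turn right 27°, forward 5.8 m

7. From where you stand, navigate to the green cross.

turn left 21°, forward 4.2 m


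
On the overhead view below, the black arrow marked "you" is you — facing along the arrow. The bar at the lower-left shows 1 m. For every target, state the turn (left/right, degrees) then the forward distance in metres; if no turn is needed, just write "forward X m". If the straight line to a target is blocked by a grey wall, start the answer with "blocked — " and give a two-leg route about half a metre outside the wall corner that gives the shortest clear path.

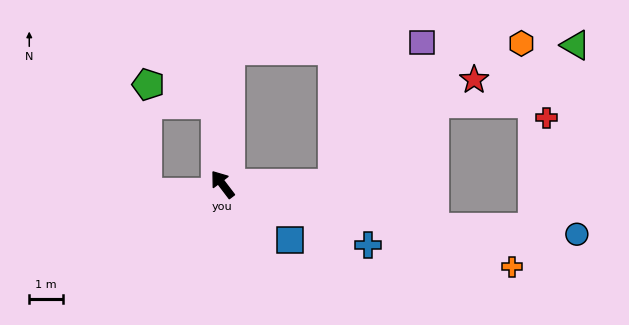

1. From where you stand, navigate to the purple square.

blocked — turn right 127°, forward 3.3 m, then turn left 57°, forward 4.9 m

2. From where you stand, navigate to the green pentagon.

blocked — turn right 32°, forward 2.4 m, then turn left 68°, forward 2.1 m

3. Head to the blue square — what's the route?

turn right 167°, forward 2.6 m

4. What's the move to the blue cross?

turn right 150°, forward 4.7 m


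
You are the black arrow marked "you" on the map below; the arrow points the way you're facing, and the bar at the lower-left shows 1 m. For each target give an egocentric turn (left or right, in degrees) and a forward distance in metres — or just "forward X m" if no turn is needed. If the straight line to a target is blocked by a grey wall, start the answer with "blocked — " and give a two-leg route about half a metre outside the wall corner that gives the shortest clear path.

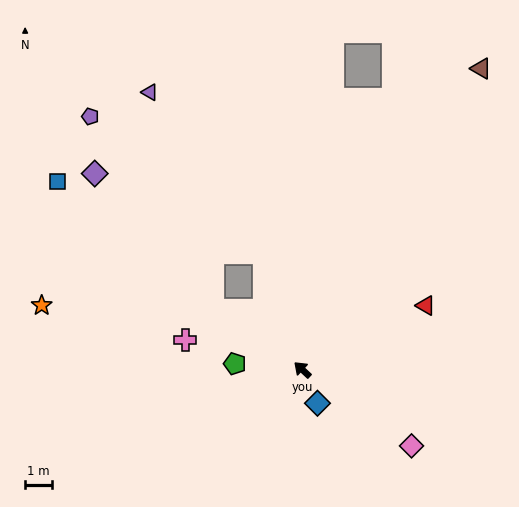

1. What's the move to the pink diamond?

turn right 172°, forward 5.0 m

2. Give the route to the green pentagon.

turn left 38°, forward 2.6 m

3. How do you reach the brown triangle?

turn right 78°, forward 13.2 m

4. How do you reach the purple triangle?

blocked — turn right 29°, forward 4.6 m, then turn left 17°, forward 7.5 m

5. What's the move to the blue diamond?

turn left 157°, forward 1.4 m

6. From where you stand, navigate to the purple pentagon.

blocked — turn left 9°, forward 4.1 m, then turn right 24°, forward 8.7 m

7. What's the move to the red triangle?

turn right 110°, forward 5.3 m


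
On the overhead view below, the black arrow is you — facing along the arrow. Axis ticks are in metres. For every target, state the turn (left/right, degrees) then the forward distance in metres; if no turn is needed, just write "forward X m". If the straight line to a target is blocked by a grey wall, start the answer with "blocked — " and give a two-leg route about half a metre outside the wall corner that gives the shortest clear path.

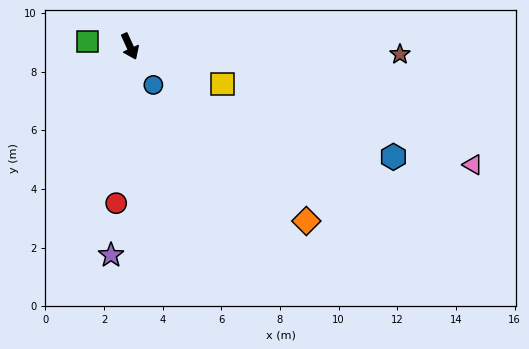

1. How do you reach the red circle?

turn right 29°, forward 5.4 m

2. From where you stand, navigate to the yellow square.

turn left 43°, forward 3.4 m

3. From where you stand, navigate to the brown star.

turn left 64°, forward 9.2 m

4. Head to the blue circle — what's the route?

turn left 7°, forward 1.5 m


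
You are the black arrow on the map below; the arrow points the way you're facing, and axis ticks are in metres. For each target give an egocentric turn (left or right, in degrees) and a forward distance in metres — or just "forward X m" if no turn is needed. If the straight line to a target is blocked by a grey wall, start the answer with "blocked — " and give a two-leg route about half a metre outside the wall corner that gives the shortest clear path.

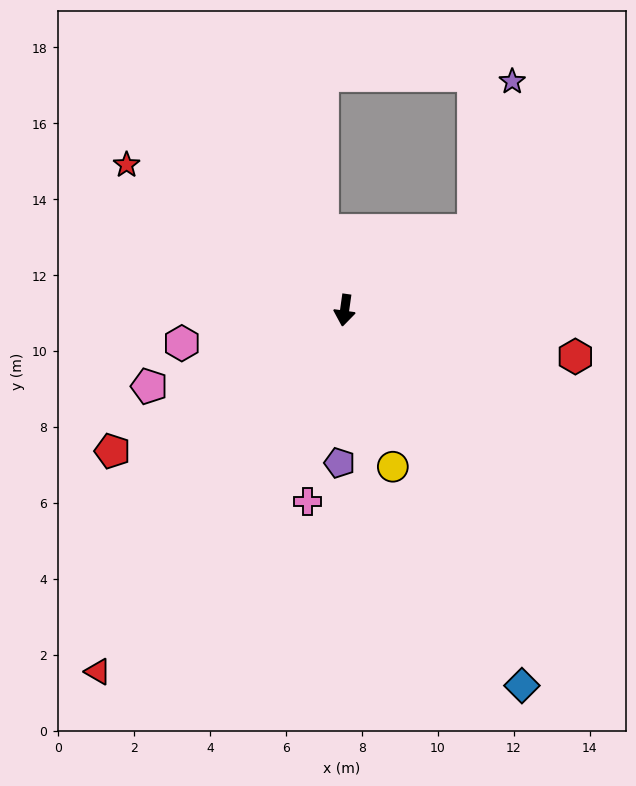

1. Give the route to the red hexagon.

turn left 87°, forward 6.2 m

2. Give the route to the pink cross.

turn right 3°, forward 5.1 m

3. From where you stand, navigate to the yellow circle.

turn left 25°, forward 4.3 m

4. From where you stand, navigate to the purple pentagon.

turn left 6°, forward 4.0 m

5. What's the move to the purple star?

blocked — turn left 130°, forward 4.0 m, then turn left 43°, forward 4.1 m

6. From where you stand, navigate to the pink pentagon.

turn right 61°, forward 5.5 m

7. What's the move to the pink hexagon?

turn right 71°, forward 4.4 m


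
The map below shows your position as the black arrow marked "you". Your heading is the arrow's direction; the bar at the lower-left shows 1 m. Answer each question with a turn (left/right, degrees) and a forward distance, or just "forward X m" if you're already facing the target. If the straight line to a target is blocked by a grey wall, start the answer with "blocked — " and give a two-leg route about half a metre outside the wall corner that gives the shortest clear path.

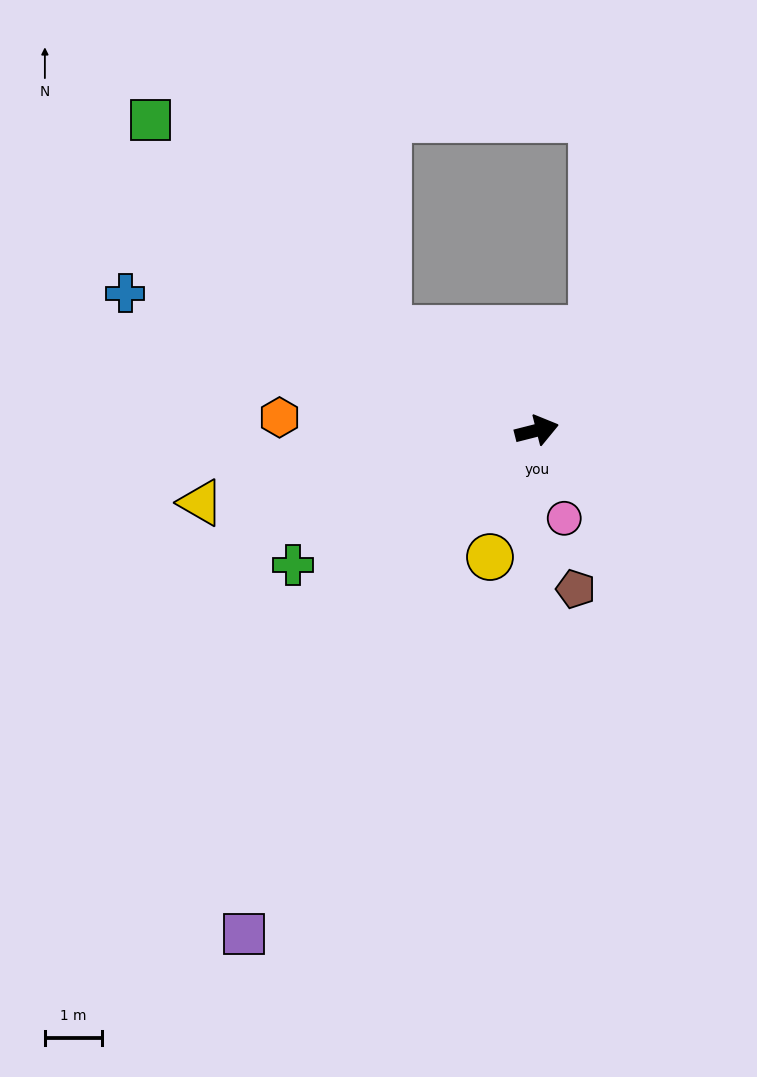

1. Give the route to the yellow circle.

turn right 125°, forward 2.4 m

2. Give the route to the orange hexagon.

turn left 163°, forward 4.5 m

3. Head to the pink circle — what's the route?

turn right 87°, forward 1.6 m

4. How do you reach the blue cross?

turn left 147°, forward 7.7 m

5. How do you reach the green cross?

turn right 165°, forward 4.9 m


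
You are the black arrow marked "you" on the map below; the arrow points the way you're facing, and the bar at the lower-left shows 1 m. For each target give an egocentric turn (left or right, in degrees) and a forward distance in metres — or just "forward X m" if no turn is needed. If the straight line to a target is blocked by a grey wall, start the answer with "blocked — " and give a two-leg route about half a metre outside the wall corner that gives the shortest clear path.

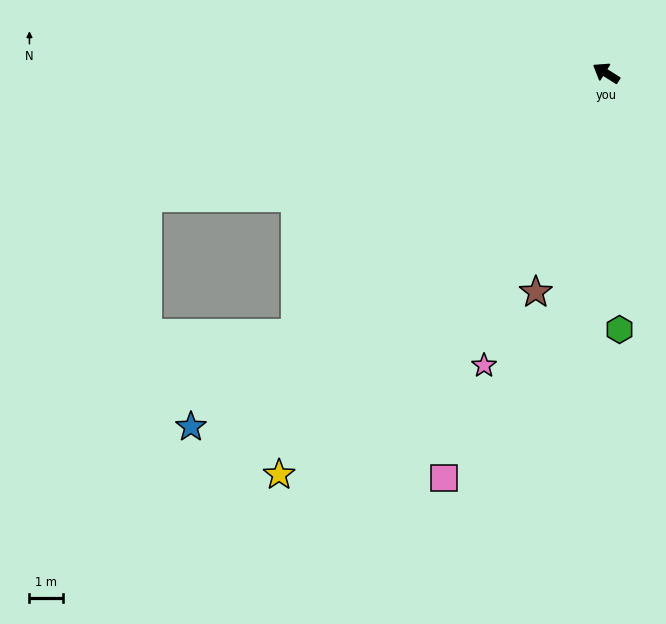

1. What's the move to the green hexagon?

turn left 125°, forward 7.6 m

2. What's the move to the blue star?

turn left 73°, forward 16.2 m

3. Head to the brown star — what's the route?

turn left 104°, forward 6.8 m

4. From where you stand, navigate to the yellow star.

turn left 83°, forward 15.4 m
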